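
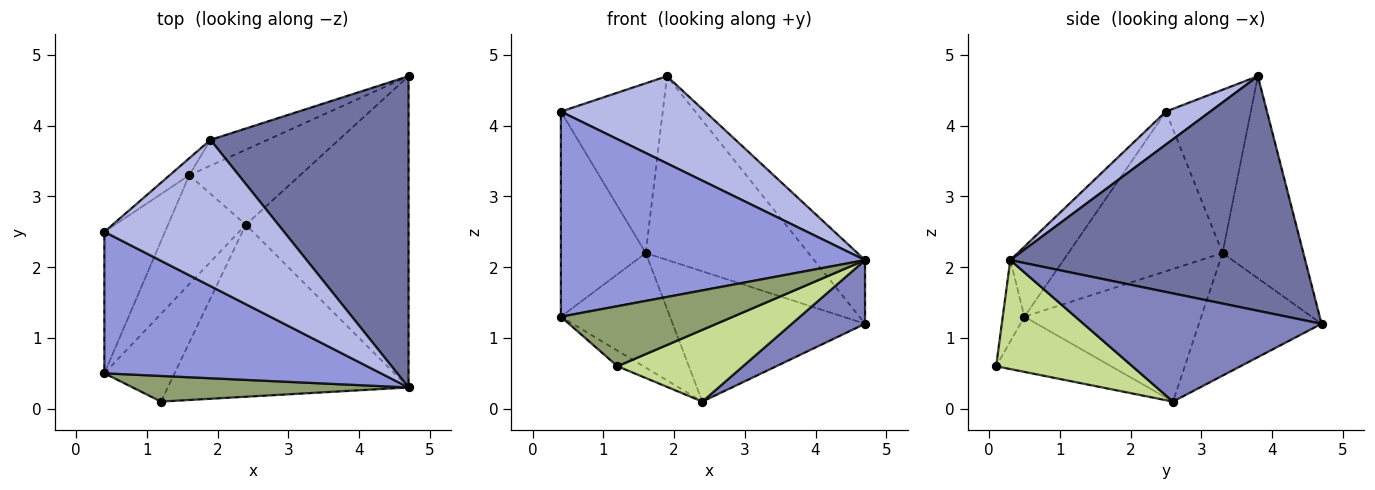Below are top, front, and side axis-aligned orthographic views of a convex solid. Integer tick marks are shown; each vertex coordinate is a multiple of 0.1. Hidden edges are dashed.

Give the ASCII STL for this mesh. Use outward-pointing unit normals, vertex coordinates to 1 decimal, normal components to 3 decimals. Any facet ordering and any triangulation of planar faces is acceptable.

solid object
 facet normal 0.757 0.131 0.640
  outer loop
   vertex 1.9 3.8 4.7
   vertex 4.7 0.3 2.1
   vertex 4.7 4.7 1.2
  endloop
 endfacet
 facet normal 0.546 -0.168 -0.821
  outer loop
   vertex 2.4 2.6 0.1
   vertex 4.7 4.7 1.2
   vertex 4.7 0.3 2.1
  endloop
 endfacet
 facet normal -0.142 -0.815 0.562
  outer loop
   vertex 0.4 2.5 4.2
   vertex 0.4 0.5 1.3
   vertex 4.7 0.3 2.1
  endloop
 endfacet
 facet normal 0.156 -0.506 0.848
  outer loop
   vertex 0.4 2.5 4.2
   vertex 4.7 0.3 2.1
   vertex 1.9 3.8 4.7
  endloop
 endfacet
 facet normal -0.115 -0.913 0.390
  outer loop
   vertex 1.2 0.1 0.6
   vertex 4.7 0.3 2.1
   vertex 0.4 0.5 1.3
  endloop
 endfacet
 facet normal -0.612 0.138 -0.779
  outer loop
   vertex 1.2 0.1 0.6
   vertex 0.4 0.5 1.3
   vertex 2.4 2.6 0.1
  endloop
 endfacet
 facet normal 0.385 -0.355 -0.852
  outer loop
   vertex 1.2 0.1 0.6
   vertex 2.4 2.6 0.1
   vertex 4.7 0.3 2.1
  endloop
 endfacet
 facet normal -0.442 0.889 -0.125
  outer loop
   vertex 1.6 3.3 2.2
   vertex 1.9 3.8 4.7
   vertex 4.7 4.7 1.2
  endloop
 endfacet
 facet normal -0.483 0.758 -0.437
  outer loop
   vertex 1.6 3.3 2.2
   vertex 4.7 4.7 1.2
   vertex 2.4 2.6 0.1
  endloop
 endfacet
 facet normal -0.638 0.766 -0.077
  outer loop
   vertex 1.6 3.3 2.2
   vertex 0.4 2.5 4.2
   vertex 1.9 3.8 4.7
  endloop
 endfacet
 facet normal -0.761 0.470 -0.447
  outer loop
   vertex 1.6 3.3 2.2
   vertex 2.4 2.6 0.1
   vertex 0.4 0.5 1.3
  endloop
 endfacet
 facet normal -0.831 0.458 -0.316
  outer loop
   vertex 1.6 3.3 2.2
   vertex 0.4 0.5 1.3
   vertex 0.4 2.5 4.2
  endloop
 endfacet
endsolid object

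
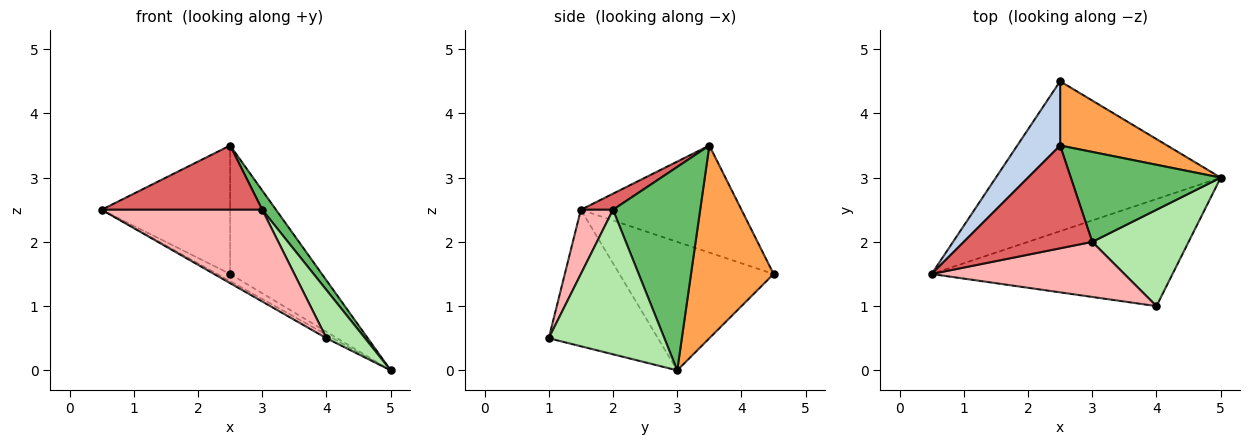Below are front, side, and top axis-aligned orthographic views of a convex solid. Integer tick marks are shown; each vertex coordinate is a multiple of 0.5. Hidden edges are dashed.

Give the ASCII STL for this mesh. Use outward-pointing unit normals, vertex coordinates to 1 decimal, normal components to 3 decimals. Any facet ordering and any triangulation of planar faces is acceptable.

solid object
 facet normal -0.496 0.041 -0.868
  outer loop
   vertex 2.5 4.5 1.5
   vertex 5.0 3.0 0.0
   vertex 0.5 1.5 2.5
  endloop
 endfacet
 facet normal -0.745 0.596 0.298
  outer loop
   vertex 2.5 3.5 3.5
   vertex 2.5 4.5 1.5
   vertex 0.5 1.5 2.5
  endloop
 endfacet
 facet normal 0.627 0.697 0.348
  outer loop
   vertex 2.5 3.5 3.5
   vertex 5.0 3.0 0.0
   vertex 2.5 4.5 1.5
  endloop
 endfacet
 facet normal -0.493 0.029 -0.870
  outer loop
   vertex 4.0 1.0 0.5
   vertex 0.5 1.5 2.5
   vertex 5.0 3.0 0.0
  endloop
 endfacet
 facet normal 0.799 -0.126 0.588
  outer loop
   vertex 3.0 2.0 2.5
   vertex 5.0 3.0 0.0
   vertex 2.5 3.5 3.5
  endloop
 endfacet
 facet normal 0.802 -0.267 0.535
  outer loop
   vertex 3.0 2.0 2.5
   vertex 4.0 1.0 0.5
   vertex 5.0 3.0 0.0
  endloop
 endfacet
 facet normal 0.105 -0.527 0.843
  outer loop
   vertex 3.0 2.0 2.5
   vertex 2.5 3.5 3.5
   vertex 0.5 1.5 2.5
  endloop
 endfacet
 facet normal 0.169 -0.845 0.507
  outer loop
   vertex 3.0 2.0 2.5
   vertex 0.5 1.5 2.5
   vertex 4.0 1.0 0.5
  endloop
 endfacet
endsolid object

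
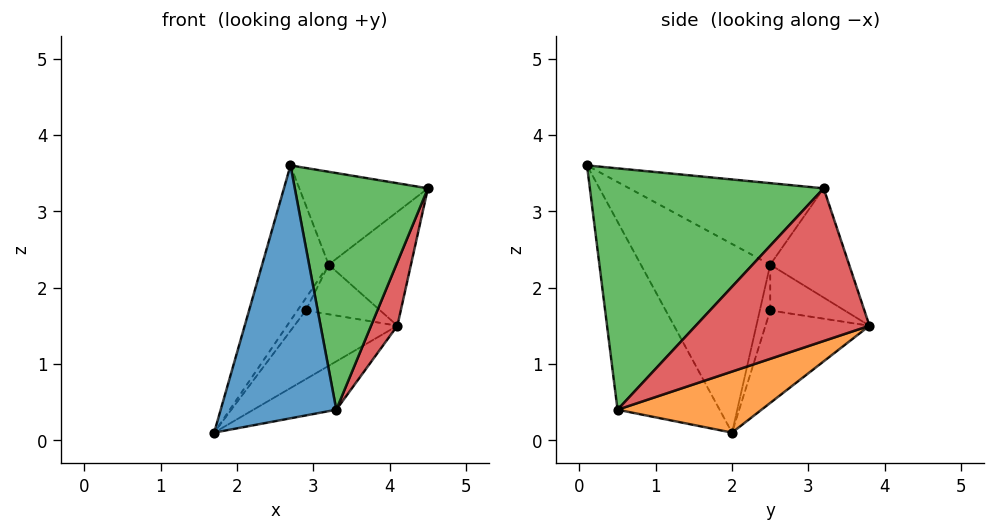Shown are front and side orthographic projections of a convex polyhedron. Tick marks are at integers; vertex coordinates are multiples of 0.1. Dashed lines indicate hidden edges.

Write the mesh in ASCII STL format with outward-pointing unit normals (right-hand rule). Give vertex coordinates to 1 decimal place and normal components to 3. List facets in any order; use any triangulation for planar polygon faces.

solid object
 facet normal -0.647 -0.732 -0.213
  outer loop
   vertex 3.3 0.5 0.4
   vertex 2.7 0.1 3.6
   vertex 1.7 2.0 0.1
  endloop
 endfacet
 facet normal 0.369 0.212 -0.905
  outer loop
   vertex 3.3 0.5 0.4
   vertex 1.7 2.0 0.1
   vertex 4.1 3.8 1.5
  endloop
 endfacet
 facet normal 0.865 -0.492 0.101
  outer loop
   vertex 3.3 0.5 0.4
   vertex 4.5 3.2 3.3
   vertex 2.7 0.1 3.6
  endloop
 endfacet
 facet normal 0.955 -0.145 -0.260
  outer loop
   vertex 3.3 0.5 0.4
   vertex 4.1 3.8 1.5
   vertex 4.5 3.2 3.3
  endloop
 endfacet
 facet normal -0.795 0.409 0.449
  outer loop
   vertex 3.2 2.5 2.3
   vertex 1.7 2.0 0.1
   vertex 2.7 0.1 3.6
  endloop
 endfacet
 facet normal -0.684 0.452 0.572
  outer loop
   vertex 3.2 2.5 2.3
   vertex 2.7 0.1 3.6
   vertex 4.5 3.2 3.3
  endloop
 endfacet
 facet normal -0.644 0.671 0.367
  outer loop
   vertex 3.2 2.5 2.3
   vertex 4.5 3.2 3.3
   vertex 4.1 3.8 1.5
  endloop
 endfacet
 facet normal -0.678 0.672 0.299
  outer loop
   vertex 2.9 2.5 1.7
   vertex 4.1 3.8 1.5
   vertex 1.7 2.0 0.1
  endloop
 endfacet
 facet normal -0.727 0.582 0.364
  outer loop
   vertex 2.9 2.5 1.7
   vertex 1.7 2.0 0.1
   vertex 3.2 2.5 2.3
  endloop
 endfacet
 facet normal -0.667 0.667 0.333
  outer loop
   vertex 2.9 2.5 1.7
   vertex 3.2 2.5 2.3
   vertex 4.1 3.8 1.5
  endloop
 endfacet
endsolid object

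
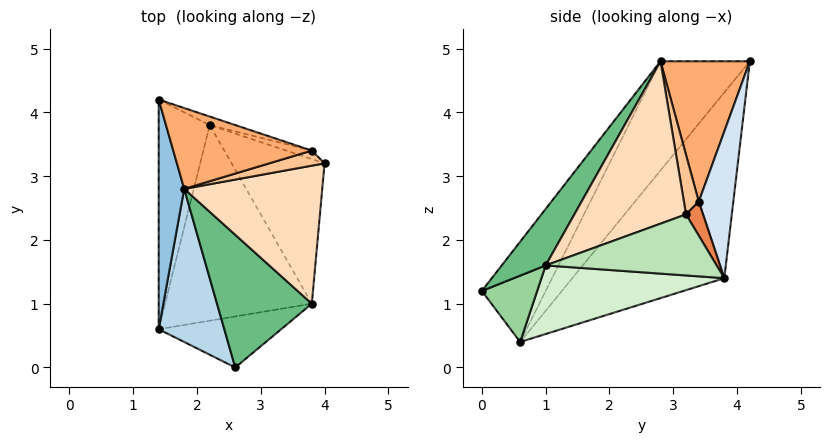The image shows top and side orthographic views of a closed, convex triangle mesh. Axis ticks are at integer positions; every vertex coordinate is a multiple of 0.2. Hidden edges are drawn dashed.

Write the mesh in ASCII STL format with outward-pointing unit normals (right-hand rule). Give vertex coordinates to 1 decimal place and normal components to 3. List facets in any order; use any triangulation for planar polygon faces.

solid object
 facet normal -0.917 0.308 -0.252
  outer loop
   vertex 2.2 3.8 1.4
   vertex 1.4 0.6 0.4
   vertex 1.4 4.2 4.8
  endloop
 endfacet
 facet normal -0.938 -0.268 0.219
  outer loop
   vertex 1.8 2.8 4.8
   vertex 1.4 4.2 4.8
   vertex 1.4 0.6 0.4
  endloop
 endfacet
 facet normal -0.609 -0.686 0.398
  outer loop
   vertex 1.8 2.8 4.8
   vertex 1.4 0.6 0.4
   vertex 2.6 0.0 1.2
  endloop
 endfacet
 facet normal 0.276 0.960 -0.048
  outer loop
   vertex 3.8 3.4 2.6
   vertex 2.2 3.8 1.4
   vertex 1.4 4.2 4.8
  endloop
 endfacet
 facet normal 0.465 0.814 -0.349
  outer loop
   vertex 3.8 3.4 2.6
   vertex 4.0 3.2 2.4
   vertex 2.2 3.8 1.4
  endloop
 endfacet
 facet normal 0.697 0.199 0.688
  outer loop
   vertex 3.8 3.4 2.6
   vertex 1.4 4.2 4.8
   vertex 1.8 2.8 4.8
  endloop
 endfacet
 facet normal 0.732 0.052 0.680
  outer loop
   vertex 3.8 3.4 2.6
   vertex 1.8 2.8 4.8
   vertex 4.0 3.2 2.4
  endloop
 endfacet
 facet normal 0.729 -0.292 0.620
  outer loop
   vertex 3.8 1.0 1.6
   vertex 4.0 3.2 2.4
   vertex 1.8 2.8 4.8
  endloop
 endfacet
 facet normal 0.370 -0.692 0.620
  outer loop
   vertex 3.8 1.0 1.6
   vertex 1.8 2.8 4.8
   vertex 2.6 0.0 1.2
  endloop
 endfacet
 facet normal 0.465 -0.215 -0.859
  outer loop
   vertex 3.8 1.0 1.6
   vertex 2.6 0.0 1.2
   vertex 1.4 0.6 0.4
  endloop
 endfacet
 facet normal 0.532 0.246 -0.810
  outer loop
   vertex 3.8 1.0 1.6
   vertex 2.2 3.8 1.4
   vertex 4.0 3.2 2.4
  endloop
 endfacet
 facet normal 0.417 0.175 -0.892
  outer loop
   vertex 3.8 1.0 1.6
   vertex 1.4 0.6 0.4
   vertex 2.2 3.8 1.4
  endloop
 endfacet
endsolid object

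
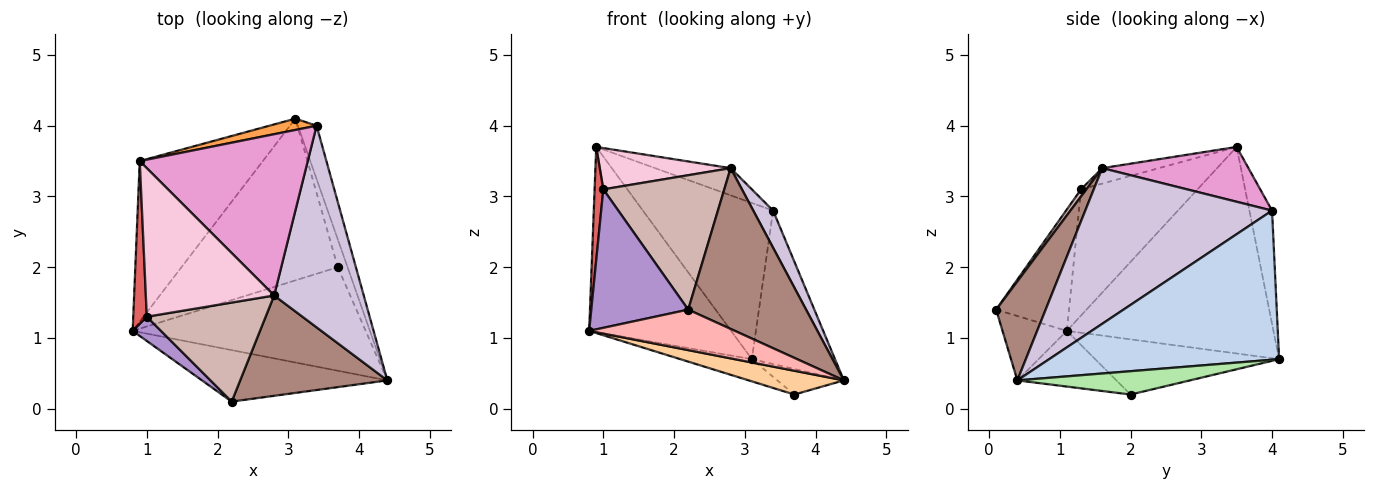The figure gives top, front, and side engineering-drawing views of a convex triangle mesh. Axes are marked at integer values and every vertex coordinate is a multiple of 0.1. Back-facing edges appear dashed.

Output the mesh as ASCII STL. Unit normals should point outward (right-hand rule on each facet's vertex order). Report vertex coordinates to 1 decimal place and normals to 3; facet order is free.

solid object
 facet normal -0.740 0.508 -0.441
  outer loop
   vertex 0.9 3.5 3.7
   vertex 3.1 4.1 0.7
   vertex 0.8 1.1 1.1
  endloop
 endfacet
 facet normal 0.934 0.338 -0.117
  outer loop
   vertex 3.4 4.0 2.8
   vertex 4.4 0.4 0.4
   vertex 3.1 4.1 0.7
  endloop
 endfacet
 facet normal -0.171 0.983 0.071
  outer loop
   vertex 3.4 4.0 2.8
   vertex 3.1 4.1 0.7
   vertex 0.9 3.5 3.7
  endloop
 endfacet
 facet normal -0.227 -0.218 -0.949
  outer loop
   vertex 3.7 2.0 0.2
   vertex 4.4 0.4 0.4
   vertex 0.8 1.1 1.1
  endloop
 endfacet
 facet normal -0.330 0.128 -0.935
  outer loop
   vertex 3.7 2.0 0.2
   vertex 0.8 1.1 1.1
   vertex 3.1 4.1 0.7
  endloop
 endfacet
 facet normal 0.869 0.335 -0.363
  outer loop
   vertex 3.7 2.0 0.2
   vertex 3.1 4.1 0.7
   vertex 4.4 0.4 0.4
  endloop
 endfacet
 facet normal -0.992 -0.074 0.107
  outer loop
   vertex 1.0 1.3 3.1
   vertex 0.9 3.5 3.7
   vertex 0.8 1.1 1.1
  endloop
 endfacet
 facet normal -0.263 -0.596 -0.758
  outer loop
   vertex 2.2 0.1 1.4
   vertex 0.8 1.1 1.1
   vertex 4.4 0.4 0.4
  endloop
 endfacet
 facet normal -0.595 -0.792 0.139
  outer loop
   vertex 2.2 0.1 1.4
   vertex 1.0 1.3 3.1
   vertex 0.8 1.1 1.1
  endloop
 endfacet
 facet normal 0.863 -0.092 0.497
  outer loop
   vertex 2.8 1.6 3.4
   vertex 4.4 0.4 0.4
   vertex 3.4 4.0 2.8
  endloop
 endfacet
 facet normal 0.336 -0.799 0.499
  outer loop
   vertex 2.8 1.6 3.4
   vertex 2.2 0.1 1.4
   vertex 4.4 0.4 0.4
  endloop
 endfacet
 facet normal 0.035 -0.805 0.593
  outer loop
   vertex 2.8 1.6 3.4
   vertex 1.0 1.3 3.1
   vertex 2.2 0.1 1.4
  endloop
 endfacet
 facet normal 0.306 0.158 0.939
  outer loop
   vertex 2.8 1.6 3.4
   vertex 3.4 4.0 2.8
   vertex 0.9 3.5 3.7
  endloop
 endfacet
 facet normal -0.115 -0.266 0.957
  outer loop
   vertex 2.8 1.6 3.4
   vertex 0.9 3.5 3.7
   vertex 1.0 1.3 3.1
  endloop
 endfacet
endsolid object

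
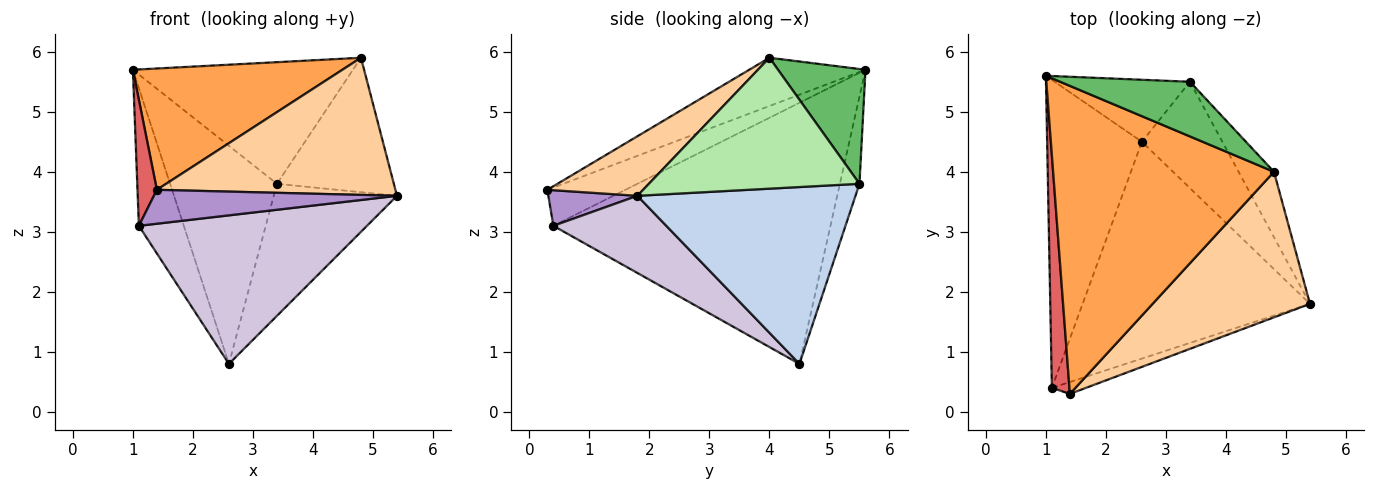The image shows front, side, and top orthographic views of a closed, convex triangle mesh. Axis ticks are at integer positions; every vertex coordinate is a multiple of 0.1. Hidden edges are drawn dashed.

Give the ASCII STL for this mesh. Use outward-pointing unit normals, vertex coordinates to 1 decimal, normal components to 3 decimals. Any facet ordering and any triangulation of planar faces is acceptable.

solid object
 facet normal -0.174 0.947 -0.269
  outer loop
   vertex 3.4 5.5 3.8
   vertex 2.6 4.5 0.8
   vertex 1.0 5.6 5.7
  endloop
 endfacet
 facet normal 0.809 0.457 -0.368
  outer loop
   vertex 3.4 5.5 3.8
   vertex 5.4 1.8 3.6
   vertex 2.6 4.5 0.8
  endloop
 endfacet
 facet normal -0.199 -0.359 0.912
  outer loop
   vertex 4.8 4.0 5.9
   vertex 1.0 5.6 5.7
   vertex 1.4 0.3 3.7
  endloop
 endfacet
 facet normal 0.265 -0.661 0.702
  outer loop
   vertex 4.8 4.0 5.9
   vertex 1.4 0.3 3.7
   vertex 5.4 1.8 3.6
  endloop
 endfacet
 facet normal 0.341 0.858 0.385
  outer loop
   vertex 4.8 4.0 5.9
   vertex 3.4 5.5 3.8
   vertex 1.0 5.6 5.7
  endloop
 endfacet
 facet normal 0.851 0.472 -0.230
  outer loop
   vertex 4.8 4.0 5.9
   vertex 5.4 1.8 3.6
   vertex 3.4 5.5 3.8
  endloop
 endfacet
 facet normal -0.887 -0.220 0.407
  outer loop
   vertex 1.1 0.4 3.1
   vertex 1.4 0.3 3.7
   vertex 1.0 5.6 5.7
  endloop
 endfacet
 facet normal -0.929 0.151 -0.337
  outer loop
   vertex 1.1 0.4 3.1
   vertex 1.0 5.6 5.7
   vertex 2.6 4.5 0.8
  endloop
 endfacet
 facet normal 0.327 -0.892 -0.312
  outer loop
   vertex 1.1 0.4 3.1
   vertex 5.4 1.8 3.6
   vertex 1.4 0.3 3.7
  endloop
 endfacet
 facet normal 0.270 -0.544 -0.794
  outer loop
   vertex 1.1 0.4 3.1
   vertex 2.6 4.5 0.8
   vertex 5.4 1.8 3.6
  endloop
 endfacet
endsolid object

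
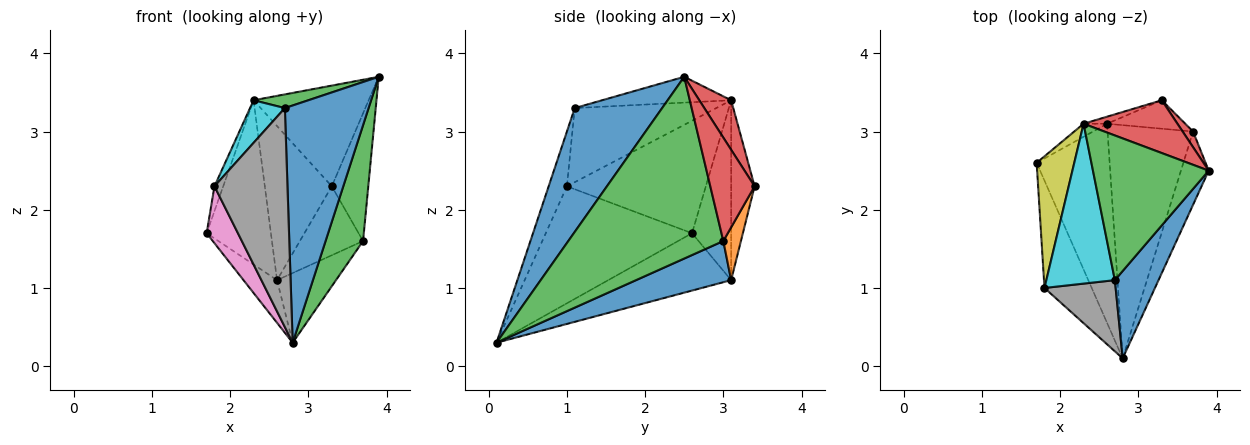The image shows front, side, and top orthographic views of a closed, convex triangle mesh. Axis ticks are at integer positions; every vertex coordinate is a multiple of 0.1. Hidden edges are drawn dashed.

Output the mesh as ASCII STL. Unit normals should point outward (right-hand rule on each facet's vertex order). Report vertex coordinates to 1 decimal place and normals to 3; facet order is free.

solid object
 facet normal 0.700 -0.670 0.247
  outer loop
   vertex 2.7 1.1 3.3
   vertex 2.8 0.1 0.3
   vertex 3.9 2.5 3.7
  endloop
 endfacet
 facet normal -0.609 0.166 -0.775
  outer loop
   vertex 2.6 3.1 1.1
   vertex 2.8 0.1 0.3
   vertex 1.7 2.6 1.7
  endloop
 endfacet
 facet normal -0.217 -0.092 0.972
  outer loop
   vertex 2.3 3.1 3.4
   vertex 2.7 1.1 3.3
   vertex 3.9 2.5 3.7
  endloop
 endfacet
 facet normal 0.238 0.860 0.451
  outer loop
   vertex 2.3 3.1 3.4
   vertex 3.9 2.5 3.7
   vertex 3.3 3.4 2.3
  endloop
 endfacet
 facet normal -0.519 0.852 -0.068
  outer loop
   vertex 2.3 3.1 3.4
   vertex 2.6 3.1 1.1
   vertex 1.7 2.6 1.7
  endloop
 endfacet
 facet normal -0.330 0.943 -0.043
  outer loop
   vertex 2.3 3.1 3.4
   vertex 3.3 3.4 2.3
   vertex 2.6 3.1 1.1
  endloop
 endfacet
 facet normal -0.910 -0.195 -0.367
  outer loop
   vertex 1.8 1.0 2.3
   vertex 1.7 2.6 1.7
   vertex 2.8 0.1 0.3
  endloop
 endfacet
 facet normal -0.231 -0.925 0.301
  outer loop
   vertex 1.8 1.0 2.3
   vertex 2.8 0.1 0.3
   vertex 2.7 1.1 3.3
  endloop
 endfacet
 facet normal -0.947 0.060 0.317
  outer loop
   vertex 1.8 1.0 2.3
   vertex 2.3 3.1 3.4
   vertex 1.7 2.6 1.7
  endloop
 endfacet
 facet normal -0.723 -0.178 0.668
  outer loop
   vertex 1.8 1.0 2.3
   vertex 2.7 1.1 3.3
   vertex 2.3 3.1 3.4
  endloop
 endfacet
 facet normal 0.419 0.260 -0.870
  outer loop
   vertex 3.7 3.0 1.6
   vertex 2.8 0.1 0.3
   vertex 2.6 3.1 1.1
  endloop
 endfacet
 facet normal 0.249 0.895 -0.369
  outer loop
   vertex 3.7 3.0 1.6
   vertex 2.6 3.1 1.1
   vertex 3.3 3.4 2.3
  endloop
 endfacet
 facet normal 0.961 -0.233 -0.147
  outer loop
   vertex 3.7 3.0 1.6
   vertex 3.9 2.5 3.7
   vertex 2.8 0.1 0.3
  endloop
 endfacet
 facet normal 0.770 0.634 0.078
  outer loop
   vertex 3.7 3.0 1.6
   vertex 3.3 3.4 2.3
   vertex 3.9 2.5 3.7
  endloop
 endfacet
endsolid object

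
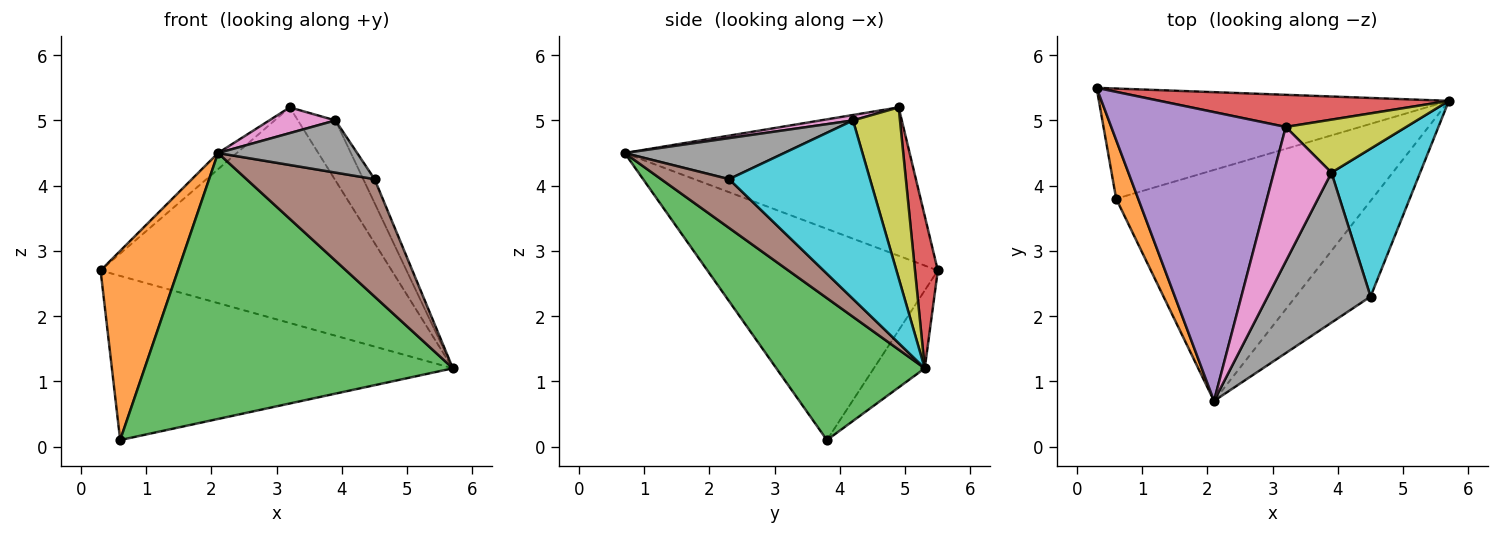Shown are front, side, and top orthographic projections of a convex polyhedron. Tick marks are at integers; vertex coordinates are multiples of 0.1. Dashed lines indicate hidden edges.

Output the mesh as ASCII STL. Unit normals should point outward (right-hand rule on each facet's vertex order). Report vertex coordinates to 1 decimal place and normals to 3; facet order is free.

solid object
 facet normal -0.123 0.824 -0.553
  outer loop
   vertex 0.6 3.8 0.1
   vertex 0.3 5.5 2.7
   vertex 5.7 5.3 1.2
  endloop
 endfacet
 facet normal -0.943 -0.317 0.098
  outer loop
   vertex 0.6 3.8 0.1
   vertex 2.1 0.7 4.5
   vertex 0.3 5.5 2.7
  endloop
 endfacet
 facet normal 0.342 -0.710 -0.616
  outer loop
   vertex 0.6 3.8 0.1
   vertex 5.7 5.3 1.2
   vertex 2.1 0.7 4.5
  endloop
 endfacet
 facet normal 0.077 0.986 0.147
  outer loop
   vertex 3.2 4.9 5.2
   vertex 5.7 5.3 1.2
   vertex 0.3 5.5 2.7
  endloop
 endfacet
 facet normal -0.647 0.043 0.761
  outer loop
   vertex 3.2 4.9 5.2
   vertex 0.3 5.5 2.7
   vertex 2.1 0.7 4.5
  endloop
 endfacet
 facet normal 0.381 -0.717 -0.584
  outer loop
   vertex 4.5 2.3 4.1
   vertex 2.1 0.7 4.5
   vertex 5.7 5.3 1.2
  endloop
 endfacet
 facet normal 0.092 -0.187 0.978
  outer loop
   vertex 3.9 4.2 5.0
   vertex 3.2 4.9 5.2
   vertex 2.1 0.7 4.5
  endloop
 endfacet
 facet normal 0.352 -0.307 0.884
  outer loop
   vertex 3.9 4.2 5.0
   vertex 2.1 0.7 4.5
   vertex 4.5 2.3 4.1
  endloop
 endfacet
 facet normal 0.684 0.547 0.482
  outer loop
   vertex 3.9 4.2 5.0
   vertex 5.7 5.3 1.2
   vertex 3.2 4.9 5.2
  endloop
 endfacet
 facet normal 0.893 0.072 0.444
  outer loop
   vertex 3.9 4.2 5.0
   vertex 4.5 2.3 4.1
   vertex 5.7 5.3 1.2
  endloop
 endfacet
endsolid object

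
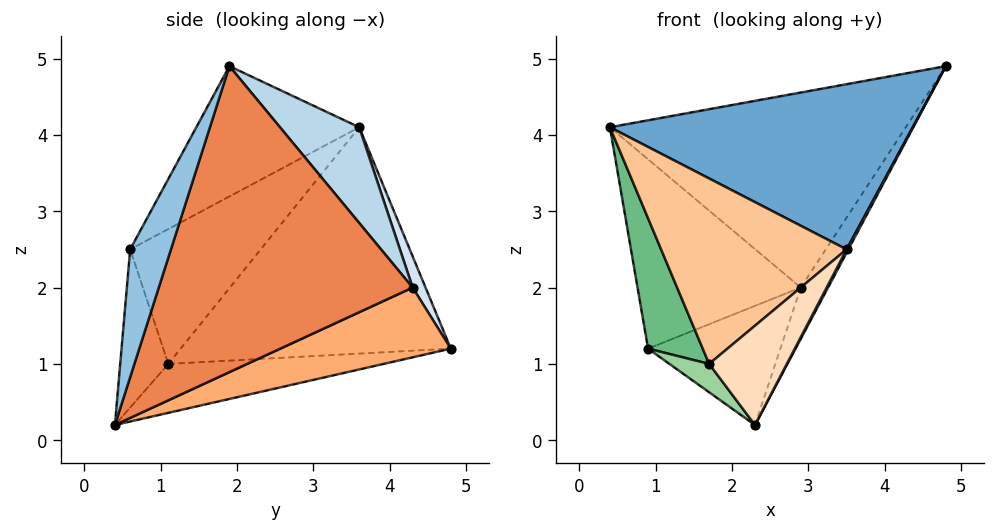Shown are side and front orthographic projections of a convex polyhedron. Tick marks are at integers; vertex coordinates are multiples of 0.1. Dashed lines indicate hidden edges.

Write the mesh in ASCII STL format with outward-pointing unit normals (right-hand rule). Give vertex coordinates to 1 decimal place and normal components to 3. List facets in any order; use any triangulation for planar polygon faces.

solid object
 facet normal -0.382 -0.710 0.592
  outer loop
   vertex 3.5 0.6 2.5
   vertex 4.8 1.9 4.9
   vertex 0.4 3.6 4.1
  endloop
 endfacet
 facet normal 0.887 -0.039 -0.460
  outer loop
   vertex 3.5 0.6 2.5
   vertex 2.3 0.4 0.2
   vertex 4.8 1.9 4.9
  endloop
 endfacet
 facet normal 0.219 0.817 0.533
  outer loop
   vertex 2.9 4.3 2.0
   vertex 0.4 3.6 4.1
   vertex 4.8 1.9 4.9
  endloop
 endfacet
 facet normal 0.072 0.917 0.392
  outer loop
   vertex 2.9 4.3 2.0
   vertex 0.9 4.8 1.2
   vertex 0.4 3.6 4.1
  endloop
 endfacet
 facet normal 0.866 0.093 -0.491
  outer loop
   vertex 2.9 4.3 2.0
   vertex 4.8 1.9 4.9
   vertex 2.3 0.4 0.2
  endloop
 endfacet
 facet normal 0.420 0.326 -0.847
  outer loop
   vertex 2.9 4.3 2.0
   vertex 2.3 0.4 0.2
   vertex 0.9 4.8 1.2
  endloop
 endfacet
 facet normal -0.531 -0.754 0.386
  outer loop
   vertex 1.7 1.1 1.0
   vertex 3.5 0.6 2.5
   vertex 0.4 3.6 4.1
  endloop
 endfacet
 facet normal -0.497 -0.803 0.329
  outer loop
   vertex 1.7 1.1 1.0
   vertex 2.3 0.4 0.2
   vertex 3.5 0.6 2.5
  endloop
 endfacet
 facet normal -0.951 -0.192 -0.244
  outer loop
   vertex 1.7 1.1 1.0
   vertex 0.4 3.6 4.1
   vertex 0.9 4.8 1.2
  endloop
 endfacet
 facet normal -0.851 -0.157 -0.501
  outer loop
   vertex 1.7 1.1 1.0
   vertex 0.9 4.8 1.2
   vertex 2.3 0.4 0.2
  endloop
 endfacet
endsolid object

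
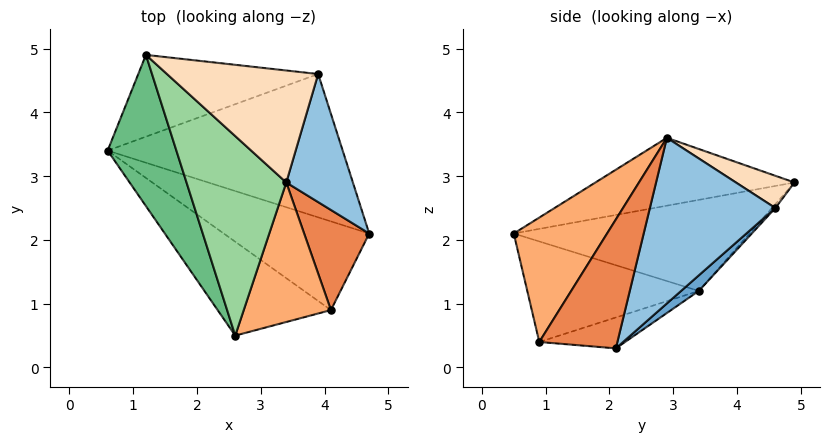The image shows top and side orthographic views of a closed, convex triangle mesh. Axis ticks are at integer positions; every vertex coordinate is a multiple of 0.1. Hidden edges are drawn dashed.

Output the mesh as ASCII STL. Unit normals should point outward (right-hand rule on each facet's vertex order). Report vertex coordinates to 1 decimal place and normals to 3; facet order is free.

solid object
 facet normal 0.049 0.669 -0.742
  outer loop
   vertex 3.9 4.6 2.5
   vertex 4.7 2.1 0.3
   vertex 0.6 3.4 1.2
  endloop
 endfacet
 facet normal 0.927 -0.031 0.373
  outer loop
   vertex 3.9 4.6 2.5
   vertex 3.4 2.9 3.6
   vertex 4.7 2.1 0.3
  endloop
 endfacet
 facet normal -0.208 0.022 -0.978
  outer loop
   vertex 4.1 0.9 0.4
   vertex 0.6 3.4 1.2
   vertex 4.7 2.1 0.3
  endloop
 endfacet
 facet normal -0.546 -0.568 -0.616
  outer loop
   vertex 4.1 0.9 0.4
   vertex 2.6 0.5 2.1
   vertex 0.6 3.4 1.2
  endloop
 endfacet
 facet normal 0.826 -0.378 0.417
  outer loop
   vertex 4.1 0.9 0.4
   vertex 4.7 2.1 0.3
   vertex 3.4 2.9 3.6
  endloop
 endfacet
 facet normal 0.692 -0.534 0.485
  outer loop
   vertex 4.1 0.9 0.4
   vertex 3.4 2.9 3.6
   vertex 2.6 0.5 2.1
  endloop
 endfacet
 facet normal -0.014 0.752 -0.659
  outer loop
   vertex 1.2 4.9 2.9
   vertex 3.9 4.6 2.5
   vertex 0.6 3.4 1.2
  endloop
 endfacet
 facet normal 0.181 0.496 0.849
  outer loop
   vertex 1.2 4.9 2.9
   vertex 3.4 2.9 3.6
   vertex 3.9 4.6 2.5
  endloop
 endfacet
 facet normal -0.750 -0.342 0.566
  outer loop
   vertex 1.2 4.9 2.9
   vertex 0.6 3.4 1.2
   vertex 2.6 0.5 2.1
  endloop
 endfacet
 facet normal -0.534 -0.313 0.785
  outer loop
   vertex 1.2 4.9 2.9
   vertex 2.6 0.5 2.1
   vertex 3.4 2.9 3.6
  endloop
 endfacet
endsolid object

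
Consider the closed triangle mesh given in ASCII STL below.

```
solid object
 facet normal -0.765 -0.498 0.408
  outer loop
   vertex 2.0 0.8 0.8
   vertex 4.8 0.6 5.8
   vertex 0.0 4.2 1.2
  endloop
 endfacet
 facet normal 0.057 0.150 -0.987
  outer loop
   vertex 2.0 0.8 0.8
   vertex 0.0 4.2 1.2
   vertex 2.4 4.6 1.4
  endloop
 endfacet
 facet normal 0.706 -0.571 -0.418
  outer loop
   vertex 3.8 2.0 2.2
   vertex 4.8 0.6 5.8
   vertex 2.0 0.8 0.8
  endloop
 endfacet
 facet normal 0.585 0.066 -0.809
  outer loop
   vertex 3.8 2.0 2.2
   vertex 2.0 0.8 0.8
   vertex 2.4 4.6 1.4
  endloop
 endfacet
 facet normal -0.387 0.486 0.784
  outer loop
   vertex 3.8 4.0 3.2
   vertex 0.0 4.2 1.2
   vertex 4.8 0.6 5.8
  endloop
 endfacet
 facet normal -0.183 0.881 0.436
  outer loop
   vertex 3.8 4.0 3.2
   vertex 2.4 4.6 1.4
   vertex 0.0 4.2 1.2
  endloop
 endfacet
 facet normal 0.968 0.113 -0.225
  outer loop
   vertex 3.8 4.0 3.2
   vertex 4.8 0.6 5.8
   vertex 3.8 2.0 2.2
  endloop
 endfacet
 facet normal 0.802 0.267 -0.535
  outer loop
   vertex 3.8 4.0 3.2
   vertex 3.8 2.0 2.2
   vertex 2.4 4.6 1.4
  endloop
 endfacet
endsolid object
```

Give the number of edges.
12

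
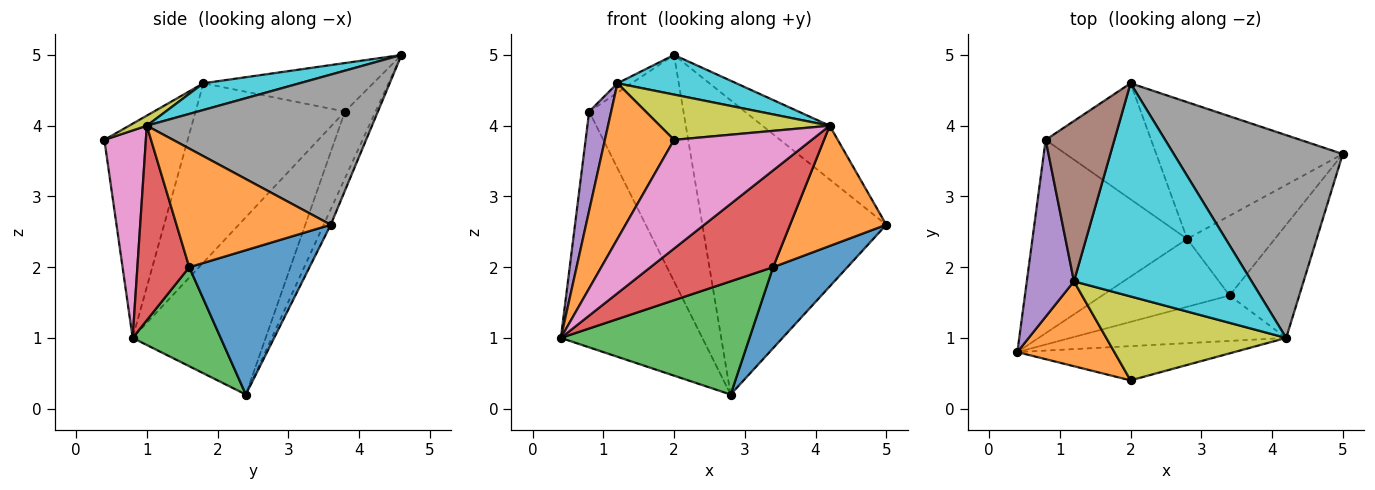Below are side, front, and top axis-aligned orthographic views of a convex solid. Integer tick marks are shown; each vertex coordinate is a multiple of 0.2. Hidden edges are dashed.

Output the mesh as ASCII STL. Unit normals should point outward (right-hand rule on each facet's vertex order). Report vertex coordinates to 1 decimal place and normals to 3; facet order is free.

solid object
 facet normal -0.035 0.906 -0.421
  outer loop
   vertex 2.8 2.4 0.2
   vertex 2.0 4.6 5.0
   vertex 5.0 3.6 2.6
  endloop
 endfacet
 facet normal -0.727 -0.603 0.329
  outer loop
   vertex 1.2 1.8 4.6
   vertex 0.4 0.8 1.0
   vertex 2.0 0.4 3.8
  endloop
 endfacet
 facet normal -0.588 0.625 -0.513
  outer loop
   vertex 0.8 3.8 4.2
   vertex 2.8 2.4 0.2
   vertex 0.4 0.8 1.0
  endloop
 endfacet
 facet normal -0.278 0.855 -0.438
  outer loop
   vertex 0.8 3.8 4.2
   vertex 2.0 4.6 5.0
   vertex 2.8 2.4 0.2
  endloop
 endfacet
 facet normal -0.957 -0.141 0.252
  outer loop
   vertex 0.8 3.8 4.2
   vertex 0.4 0.8 1.0
   vertex 1.2 1.8 4.6
  endloop
 endfacet
 facet normal -0.576 0.048 0.816
  outer loop
   vertex 0.8 3.8 4.2
   vertex 1.2 1.8 4.6
   vertex 2.0 4.6 5.0
  endloop
 endfacet
 facet normal 0.276 -0.917 -0.289
  outer loop
   vertex 4.2 1.0 4.0
   vertex 2.0 0.4 3.8
   vertex 0.4 0.8 1.0
  endloop
 endfacet
 facet normal 0.651 0.194 0.733
  outer loop
   vertex 4.2 1.0 4.0
   vertex 5.0 3.6 2.6
   vertex 2.0 4.6 5.0
  endloop
 endfacet
 facet normal 0.049 -0.474 0.879
  outer loop
   vertex 4.2 1.0 4.0
   vertex 1.2 1.8 4.6
   vertex 2.0 0.4 3.8
  endloop
 endfacet
 facet normal 0.146 -0.181 0.973
  outer loop
   vertex 4.2 1.0 4.0
   vertex 2.0 4.6 5.0
   vertex 1.2 1.8 4.6
  endloop
 endfacet
 facet normal 0.756 -0.467 -0.459
  outer loop
   vertex 3.4 1.6 2.0
   vertex 2.8 2.4 0.2
   vertex 5.0 3.6 2.6
  endloop
 endfacet
 facet normal 0.759 -0.474 -0.446
  outer loop
   vertex 3.4 1.6 2.0
   vertex 5.0 3.6 2.6
   vertex 4.2 1.0 4.0
  endloop
 endfacet
 facet normal 0.372 -0.796 -0.478
  outer loop
   vertex 3.4 1.6 2.0
   vertex 0.4 0.8 1.0
   vertex 2.8 2.4 0.2
  endloop
 endfacet
 facet normal 0.358 -0.845 -0.397
  outer loop
   vertex 3.4 1.6 2.0
   vertex 4.2 1.0 4.0
   vertex 0.4 0.8 1.0
  endloop
 endfacet
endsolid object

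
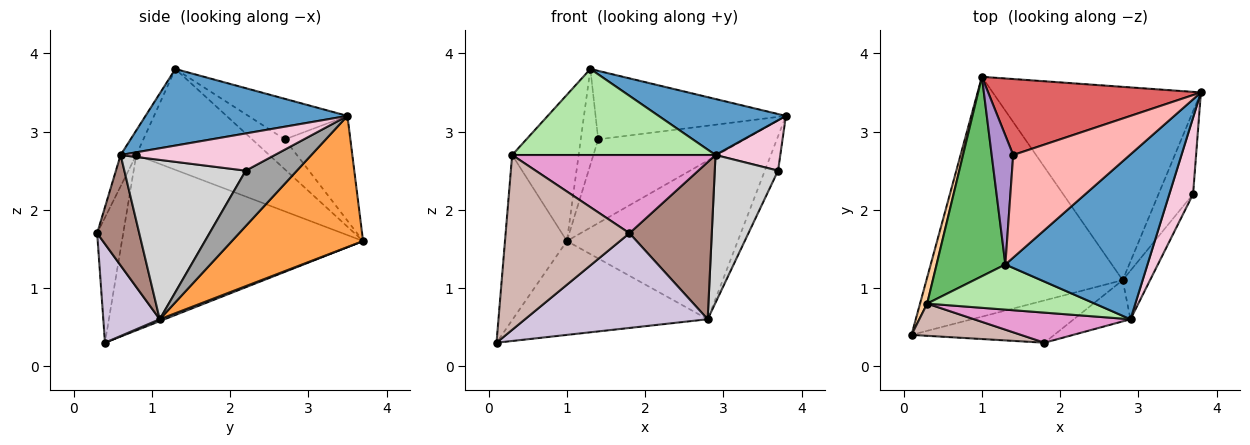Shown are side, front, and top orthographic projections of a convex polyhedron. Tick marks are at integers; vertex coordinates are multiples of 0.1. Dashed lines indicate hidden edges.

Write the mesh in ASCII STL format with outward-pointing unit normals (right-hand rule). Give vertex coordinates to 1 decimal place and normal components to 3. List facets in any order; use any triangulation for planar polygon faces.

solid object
 facet normal 0.455 -0.286 0.843
  outer loop
   vertex 2.9 0.6 2.7
   vertex 3.8 3.5 3.2
   vertex 1.3 1.3 3.8
  endloop
 endfacet
 facet normal 0.009 0.364 -0.931
  outer loop
   vertex 2.8 1.1 0.6
   vertex 0.1 0.4 0.3
   vertex 1.0 3.7 1.6
  endloop
 endfacet
 facet normal 0.438 0.570 -0.695
  outer loop
   vertex 2.8 1.1 0.6
   vertex 1.0 3.7 1.6
   vertex 3.8 3.5 3.2
  endloop
 endfacet
 facet normal -0.968 0.248 0.039
  outer loop
   vertex 0.3 0.8 2.7
   vertex 1.0 3.7 1.6
   vertex 0.1 0.4 0.3
  endloop
 endfacet
 facet normal -0.764 0.382 0.521
  outer loop
   vertex 0.3 0.8 2.7
   vertex 1.3 1.3 3.8
   vertex 1.0 3.7 1.6
  endloop
 endfacet
 facet normal -0.068 -0.884 0.463
  outer loop
   vertex 0.3 0.8 2.7
   vertex 2.9 0.6 2.7
   vertex 1.3 1.3 3.8
  endloop
 endfacet
 facet normal -0.314 0.703 0.638
  outer loop
   vertex 1.4 2.7 2.9
   vertex 3.8 3.5 3.2
   vertex 1.0 3.7 1.6
  endloop
 endfacet
 facet normal -0.278 0.533 0.799
  outer loop
   vertex 1.4 2.7 2.9
   vertex 1.3 1.3 3.8
   vertex 3.8 3.5 3.2
  endloop
 endfacet
 facet normal -0.746 0.397 0.535
  outer loop
   vertex 1.4 2.7 2.9
   vertex 1.0 3.7 1.6
   vertex 1.3 1.3 3.8
  endloop
 endfacet
 facet normal 0.271 -0.879 -0.392
  outer loop
   vertex 1.8 0.3 1.7
   vertex 0.1 0.4 0.3
   vertex 2.8 1.1 0.6
  endloop
 endfacet
 facet normal 0.443 -0.867 -0.228
  outer loop
   vertex 1.8 0.3 1.7
   vertex 2.8 1.1 0.6
   vertex 2.9 0.6 2.7
  endloop
 endfacet
 facet normal -0.203 -0.963 0.177
  outer loop
   vertex 1.8 0.3 1.7
   vertex 0.3 0.8 2.7
   vertex 0.1 0.4 0.3
  endloop
 endfacet
 facet normal -0.072 -0.931 0.358
  outer loop
   vertex 1.8 0.3 1.7
   vertex 2.9 0.6 2.7
   vertex 0.3 0.8 2.7
  endloop
 endfacet
 facet normal 0.795 -0.334 0.507
  outer loop
   vertex 3.7 2.2 2.5
   vertex 3.8 3.5 3.2
   vertex 2.9 0.6 2.7
  endloop
 endfacet
 facet normal 0.829 0.215 -0.517
  outer loop
   vertex 3.7 2.2 2.5
   vertex 2.8 1.1 0.6
   vertex 3.8 3.5 3.2
  endloop
 endfacet
 facet normal 0.877 -0.457 -0.151
  outer loop
   vertex 3.7 2.2 2.5
   vertex 2.9 0.6 2.7
   vertex 2.8 1.1 0.6
  endloop
 endfacet
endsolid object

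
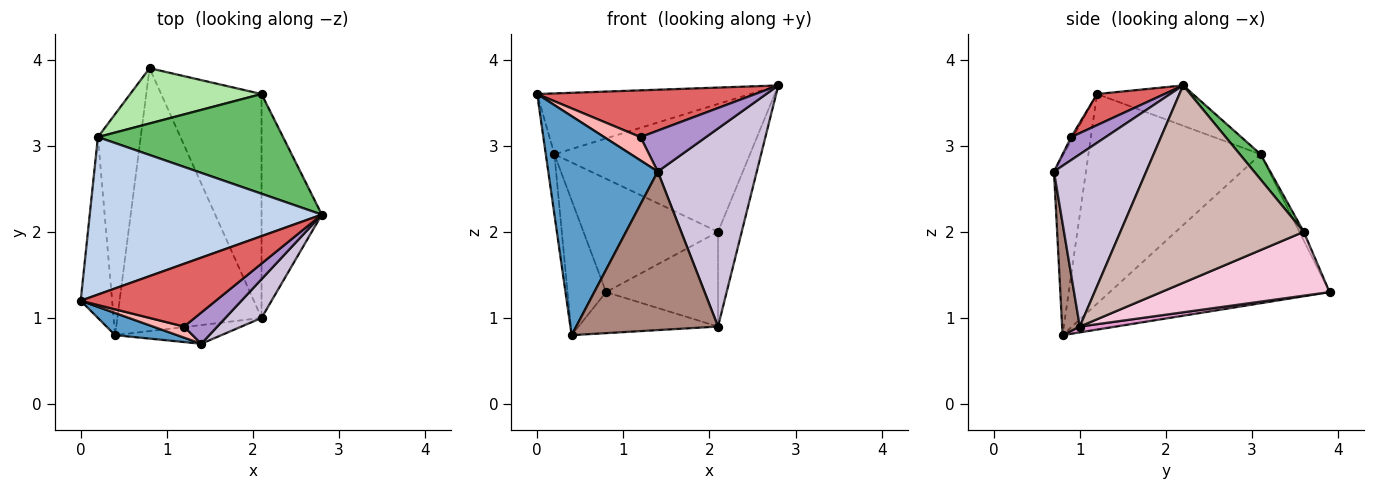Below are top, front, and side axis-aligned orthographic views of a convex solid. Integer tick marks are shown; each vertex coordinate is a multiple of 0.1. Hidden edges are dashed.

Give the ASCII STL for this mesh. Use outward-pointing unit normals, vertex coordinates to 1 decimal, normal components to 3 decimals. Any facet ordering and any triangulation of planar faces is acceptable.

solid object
 facet normal -0.279 -0.955 0.097
  outer loop
   vertex 1.4 0.7 2.7
   vertex 0.0 1.2 3.6
   vertex 0.4 0.8 0.8
  endloop
 endfacet
 facet normal -0.160 0.356 0.921
  outer loop
   vertex 0.2 3.1 2.9
   vertex 0.0 1.2 3.6
   vertex 2.8 2.2 3.7
  endloop
 endfacet
 facet normal -0.988 0.049 -0.148
  outer loop
   vertex 0.2 3.1 2.9
   vertex 0.4 0.8 0.8
   vertex 0.0 1.2 3.6
  endloop
 endfacet
 facet normal -0.948 0.166 -0.272
  outer loop
   vertex 0.2 3.1 2.9
   vertex 0.8 3.9 1.3
   vertex 0.4 0.8 0.8
  endloop
 endfacet
 facet normal 0.083 0.786 0.613
  outer loop
   vertex 2.1 3.6 2.0
   vertex 0.2 3.1 2.9
   vertex 2.8 2.2 3.7
  endloop
 endfacet
 facet normal -0.029 0.898 0.438
  outer loop
   vertex 2.1 3.6 2.0
   vertex 0.8 3.9 1.3
   vertex 0.2 3.1 2.9
  endloop
 endfacet
 facet normal 0.182 -0.588 0.789
  outer loop
   vertex 1.2 0.9 3.1
   vertex 2.8 2.2 3.7
   vertex 0.0 1.2 3.6
  endloop
 endfacet
 facet normal -0.048 -0.903 0.428
  outer loop
   vertex 1.2 0.9 3.1
   vertex 0.0 1.2 3.6
   vertex 1.4 0.7 2.7
  endloop
 endfacet
 facet normal 0.386 -0.733 0.560
  outer loop
   vertex 1.2 0.9 3.1
   vertex 1.4 0.7 2.7
   vertex 2.8 2.2 3.7
  endloop
 endfacet
 facet normal 0.675 -0.724 0.142
  outer loop
   vertex 2.1 1.0 0.9
   vertex 2.8 2.2 3.7
   vertex 1.4 0.7 2.7
  endloop
 endfacet
 facet normal 0.123 -0.986 -0.117
  outer loop
   vertex 2.1 1.0 0.9
   vertex 1.4 0.7 2.7
   vertex 0.4 0.8 0.8
  endloop
 endfacet
 facet normal 0.949 0.123 -0.290
  outer loop
   vertex 2.1 1.0 0.9
   vertex 2.1 3.6 2.0
   vertex 2.8 2.2 3.7
  endloop
 endfacet
 facet normal 0.040 0.154 -0.987
  outer loop
   vertex 2.1 1.0 0.9
   vertex 0.4 0.8 0.8
   vertex 0.8 3.9 1.3
  endloop
 endfacet
 facet normal 0.505 0.336 -0.795
  outer loop
   vertex 2.1 1.0 0.9
   vertex 0.8 3.9 1.3
   vertex 2.1 3.6 2.0
  endloop
 endfacet
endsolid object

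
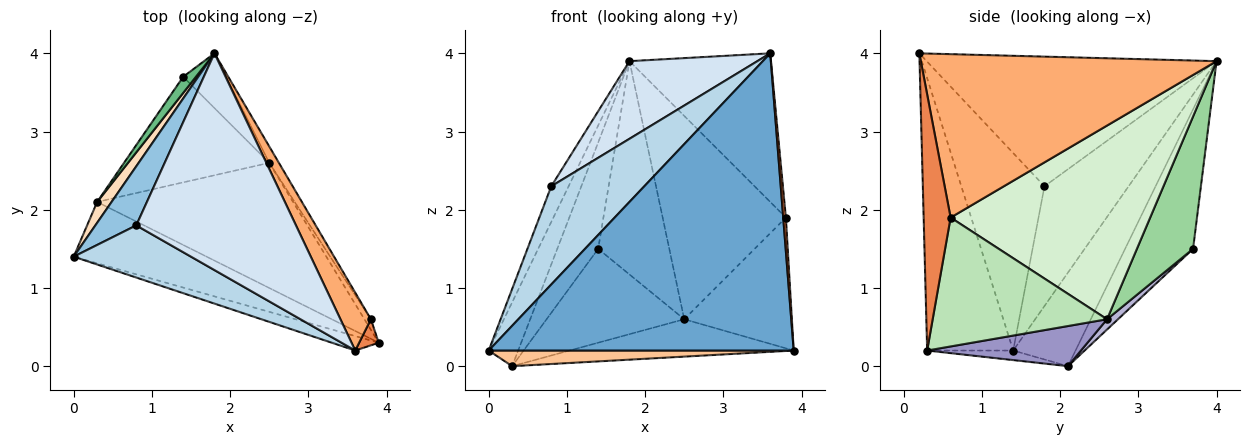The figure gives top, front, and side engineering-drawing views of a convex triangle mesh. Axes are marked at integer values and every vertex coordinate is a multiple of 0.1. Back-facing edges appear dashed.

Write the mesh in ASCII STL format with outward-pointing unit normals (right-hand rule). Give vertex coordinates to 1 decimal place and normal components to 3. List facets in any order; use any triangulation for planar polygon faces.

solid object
 facet normal -0.271 -0.961 -0.047
  outer loop
   vertex 3.6 0.2 4.0
   vertex 0.0 1.4 0.2
   vertex 3.9 0.3 0.2
  endloop
 endfacet
 facet normal -0.929 0.191 0.317
  outer loop
   vertex 0.8 1.8 2.3
   vertex 1.8 4.0 3.9
   vertex 0.0 1.4 0.2
  endloop
 endfacet
 facet normal -0.620 -0.693 0.368
  outer loop
   vertex 0.8 1.8 2.3
   vertex 0.0 1.4 0.2
   vertex 3.6 0.2 4.0
  endloop
 endfacet
 facet normal -0.607 -0.268 0.748
  outer loop
   vertex 0.8 1.8 2.3
   vertex 3.6 0.2 4.0
   vertex 1.8 4.0 3.9
  endloop
 endfacet
 facet normal 0.992 -0.098 0.076
  outer loop
   vertex 3.8 0.6 1.9
   vertex 3.6 0.2 4.0
   vertex 3.9 0.3 0.2
  endloop
 endfacet
 facet normal 0.890 0.426 0.166
  outer loop
   vertex 3.8 0.6 1.9
   vertex 1.8 4.0 3.9
   vertex 3.6 0.2 4.0
  endloop
 endfacet
 facet normal -0.069 -0.246 -0.967
  outer loop
   vertex 0.3 2.1 0.0
   vertex 3.9 0.3 0.2
   vertex 0.0 1.4 0.2
  endloop
 endfacet
 facet normal -0.895 0.423 0.138
  outer loop
   vertex 0.3 2.1 0.0
   vertex 0.0 1.4 0.2
   vertex 1.8 4.0 3.9
  endloop
 endfacet
 facet normal -0.854 0.514 0.078
  outer loop
   vertex 0.3 2.1 0.0
   vertex 1.8 4.0 3.9
   vertex 1.4 3.7 1.5
  endloop
 endfacet
 facet normal 0.608 0.769 -0.197
  outer loop
   vertex 2.5 2.6 0.6
   vertex 1.4 3.7 1.5
   vertex 1.8 4.0 3.9
  endloop
 endfacet
 facet normal 0.850 0.525 -0.043
  outer loop
   vertex 2.5 2.6 0.6
   vertex 3.8 0.6 1.9
   vertex 3.9 0.3 0.2
  endloop
 endfacet
 facet normal 0.850 0.525 -0.042
  outer loop
   vertex 2.5 2.6 0.6
   vertex 1.8 4.0 3.9
   vertex 3.8 0.6 1.9
  endloop
 endfacet
 facet normal 0.193 0.281 -0.940
  outer loop
   vertex 2.5 2.6 0.6
   vertex 3.9 0.3 0.2
   vertex 0.3 2.1 0.0
  endloop
 endfacet
 facet normal 0.053 0.663 -0.746
  outer loop
   vertex 2.5 2.6 0.6
   vertex 0.3 2.1 0.0
   vertex 1.4 3.7 1.5
  endloop
 endfacet
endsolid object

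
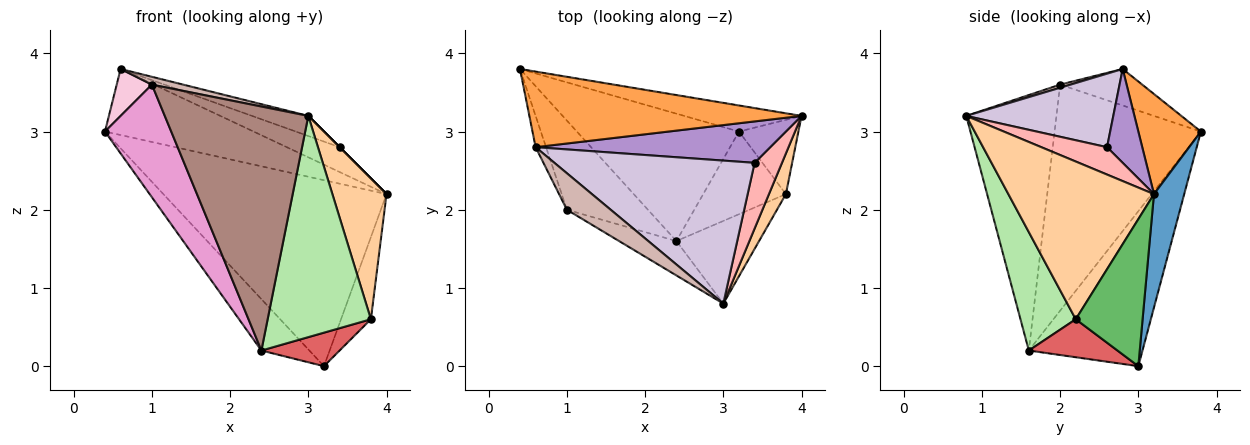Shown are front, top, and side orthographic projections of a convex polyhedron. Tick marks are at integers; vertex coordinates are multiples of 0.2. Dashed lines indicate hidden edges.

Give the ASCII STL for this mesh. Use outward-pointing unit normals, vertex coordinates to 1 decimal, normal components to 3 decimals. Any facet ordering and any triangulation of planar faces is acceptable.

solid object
 facet normal 0.133 0.982 -0.138
  outer loop
   vertex 3.2 3.0 0.0
   vertex 0.4 3.8 3.0
   vertex 4.0 3.2 2.2
  endloop
 endfacet
 facet normal -0.663 0.280 -0.694
  outer loop
   vertex 2.4 1.6 0.2
   vertex 0.4 3.8 3.0
   vertex 3.2 3.0 0.0
  endloop
 endfacet
 facet normal 0.267 0.634 0.726
  outer loop
   vertex 0.6 2.8 3.8
   vertex 4.0 3.2 2.2
   vertex 0.4 3.8 3.0
  endloop
 endfacet
 facet normal 0.933 -0.347 0.100
  outer loop
   vertex 3.8 2.2 0.6
   vertex 4.0 3.2 2.2
   vertex 3.0 0.8 3.2
  endloop
 endfacet
 facet normal 0.857 0.383 -0.346
  outer loop
   vertex 3.8 2.2 0.6
   vertex 3.2 3.0 0.0
   vertex 4.0 3.2 2.2
  endloop
 endfacet
 facet normal 0.448 -0.837 -0.313
  outer loop
   vertex 3.8 2.2 0.6
   vertex 3.0 0.8 3.2
   vertex 2.4 1.6 0.2
  endloop
 endfacet
 facet normal 0.392 -0.346 -0.853
  outer loop
   vertex 3.8 2.2 0.6
   vertex 2.4 1.6 0.2
   vertex 3.2 3.0 0.0
  endloop
 endfacet
 facet normal 0.707 0.000 0.707
  outer loop
   vertex 3.4 2.6 2.8
   vertex 3.0 0.8 3.2
   vertex 4.0 3.2 2.2
  endloop
 endfacet
 facet normal 0.324 0.487 0.811
  outer loop
   vertex 3.4 2.6 2.8
   vertex 4.0 3.2 2.2
   vertex 0.6 2.8 3.8
  endloop
 endfacet
 facet normal 0.342 0.131 0.931
  outer loop
   vertex 3.4 2.6 2.8
   vertex 0.6 2.8 3.8
   vertex 3.0 0.8 3.2
  endloop
 endfacet
 facet normal -0.528 -0.841 -0.119
  outer loop
   vertex 1.0 2.0 3.6
   vertex 2.4 1.6 0.2
   vertex 3.0 0.8 3.2
  endloop
 endfacet
 facet normal 0.070 -0.209 0.975
  outer loop
   vertex 1.0 2.0 3.6
   vertex 3.0 0.8 3.2
   vertex 0.6 2.8 3.8
  endloop
 endfacet
 facet normal -0.866 -0.392 -0.310
  outer loop
   vertex 1.0 2.0 3.6
   vertex 0.4 3.8 3.0
   vertex 2.4 1.6 0.2
  endloop
 endfacet
 facet normal -0.889 -0.381 -0.254
  outer loop
   vertex 1.0 2.0 3.6
   vertex 0.6 2.8 3.8
   vertex 0.4 3.8 3.0
  endloop
 endfacet
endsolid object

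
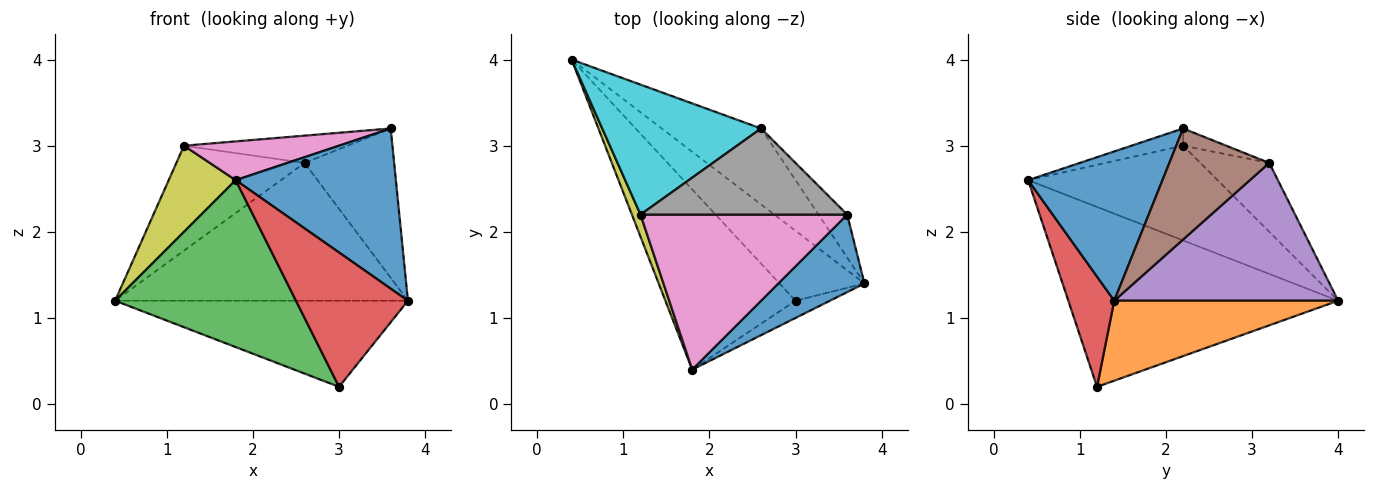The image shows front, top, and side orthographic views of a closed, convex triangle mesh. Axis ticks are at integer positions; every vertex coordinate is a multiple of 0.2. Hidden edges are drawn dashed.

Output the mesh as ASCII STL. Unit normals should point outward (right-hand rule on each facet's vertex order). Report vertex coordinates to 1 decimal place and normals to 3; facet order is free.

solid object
 facet normal 0.603 -0.718 0.348
  outer loop
   vertex 3.6 2.2 3.2
   vertex 1.8 0.4 2.6
   vertex 3.8 1.4 1.2
  endloop
 endfacet
 facet normal 0.511 0.668 -0.542
  outer loop
   vertex 3.0 1.2 0.2
   vertex 0.4 4.0 1.2
   vertex 3.8 1.4 1.2
  endloop
 endfacet
 facet normal -0.712 -0.477 -0.515
  outer loop
   vertex 3.0 1.2 0.2
   vertex 1.8 0.4 2.6
   vertex 0.4 4.0 1.2
  endloop
 endfacet
 facet normal 0.377 -0.919 -0.118
  outer loop
   vertex 3.0 1.2 0.2
   vertex 3.8 1.4 1.2
   vertex 1.8 0.4 2.6
  endloop
 endfacet
 facet normal 0.556 0.728 -0.401
  outer loop
   vertex 2.6 3.2 2.8
   vertex 3.8 1.4 1.2
   vertex 0.4 4.0 1.2
  endloop
 endfacet
 facet normal 0.731 0.656 -0.189
  outer loop
   vertex 2.6 3.2 2.8
   vertex 3.6 2.2 3.2
   vertex 3.8 1.4 1.2
  endloop
 endfacet
 facet normal -0.081 -0.242 0.967
  outer loop
   vertex 1.2 2.2 3.0
   vertex 1.8 0.4 2.6
   vertex 3.6 2.2 3.2
  endloop
 endfacet
 facet normal -0.079 0.301 0.950
  outer loop
   vertex 1.2 2.2 3.0
   vertex 3.6 2.2 3.2
   vertex 2.6 3.2 2.8
  endloop
 endfacet
 facet normal -0.939 -0.332 0.085
  outer loop
   vertex 1.2 2.2 3.0
   vertex 0.4 4.0 1.2
   vertex 1.8 0.4 2.6
  endloop
 endfacet
 facet normal -0.320 0.595 0.737
  outer loop
   vertex 1.2 2.2 3.0
   vertex 2.6 3.2 2.8
   vertex 0.4 4.0 1.2
  endloop
 endfacet
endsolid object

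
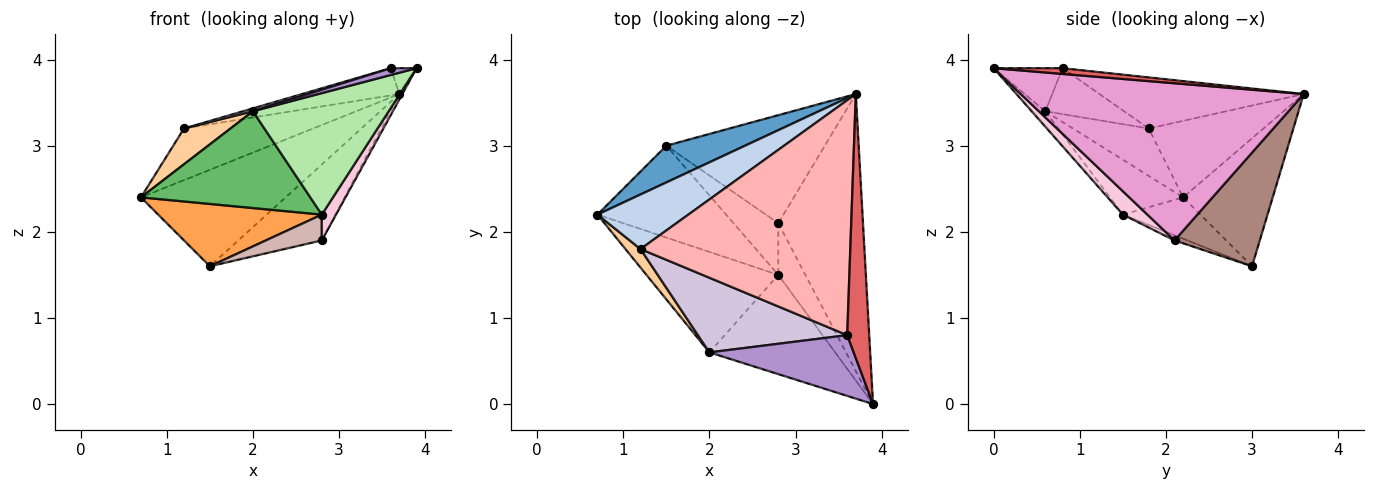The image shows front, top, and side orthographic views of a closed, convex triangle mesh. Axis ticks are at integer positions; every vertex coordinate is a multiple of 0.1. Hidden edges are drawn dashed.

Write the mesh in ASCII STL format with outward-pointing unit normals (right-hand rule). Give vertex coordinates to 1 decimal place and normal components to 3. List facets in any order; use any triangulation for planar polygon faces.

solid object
 facet normal -0.501 0.809 0.308
  outer loop
   vertex 1.5 3.0 1.6
   vertex 0.7 2.2 2.4
   vertex 3.7 3.6 3.6
  endloop
 endfacet
 facet normal -0.522 0.587 0.619
  outer loop
   vertex 1.2 1.8 3.2
   vertex 3.7 3.6 3.6
   vertex 0.7 2.2 2.4
  endloop
 endfacet
 facet normal -0.257 -0.543 -0.800
  outer loop
   vertex 2.8 1.5 2.2
   vertex 0.7 2.2 2.4
   vertex 1.5 3.0 1.6
  endloop
 endfacet
 facet normal -0.823 -0.505 0.262
  outer loop
   vertex 2.0 0.6 3.4
   vertex 1.2 1.8 3.2
   vertex 0.7 2.2 2.4
  endloop
 endfacet
 facet normal -0.287 -0.665 -0.690
  outer loop
   vertex 2.0 0.6 3.4
   vertex 0.7 2.2 2.4
   vertex 2.8 1.5 2.2
  endloop
 endfacet
 facet normal -0.078 -0.772 -0.631
  outer loop
   vertex 2.0 0.6 3.4
   vertex 2.8 1.5 2.2
   vertex 3.9 0.0 3.9
  endloop
 endfacet
 facet normal 0.251 0.094 0.963
  outer loop
   vertex 3.6 0.8 3.9
   vertex 3.9 0.0 3.9
   vertex 3.7 3.6 3.6
  endloop
 endfacet
 facet normal -0.235 0.112 0.966
  outer loop
   vertex 3.6 0.8 3.9
   vertex 3.7 3.6 3.6
   vertex 1.2 1.8 3.2
  endloop
 endfacet
 facet normal -0.284 -0.107 0.953
  outer loop
   vertex 3.6 0.8 3.9
   vertex 2.0 0.6 3.4
   vertex 3.9 0.0 3.9
  endloop
 endfacet
 facet normal -0.294 -0.037 0.955
  outer loop
   vertex 3.6 0.8 3.9
   vertex 1.2 1.8 3.2
   vertex 2.0 0.6 3.4
  endloop
 endfacet
 facet normal 0.506 0.496 -0.706
  outer loop
   vertex 2.8 2.1 1.9
   vertex 1.5 3.0 1.6
   vertex 3.7 3.6 3.6
  endloop
 endfacet
 facet normal -0.103 -0.445 -0.890
  outer loop
   vertex 2.8 2.1 1.9
   vertex 2.8 1.5 2.2
   vertex 1.5 3.0 1.6
  endloop
 endfacet
 facet normal 0.880 0.009 -0.474
  outer loop
   vertex 2.8 2.1 1.9
   vertex 3.7 3.6 3.6
   vertex 3.9 0.0 3.9
  endloop
 endfacet
 facet normal 0.611 -0.354 -0.708
  outer loop
   vertex 2.8 2.1 1.9
   vertex 3.9 0.0 3.9
   vertex 2.8 1.5 2.2
  endloop
 endfacet
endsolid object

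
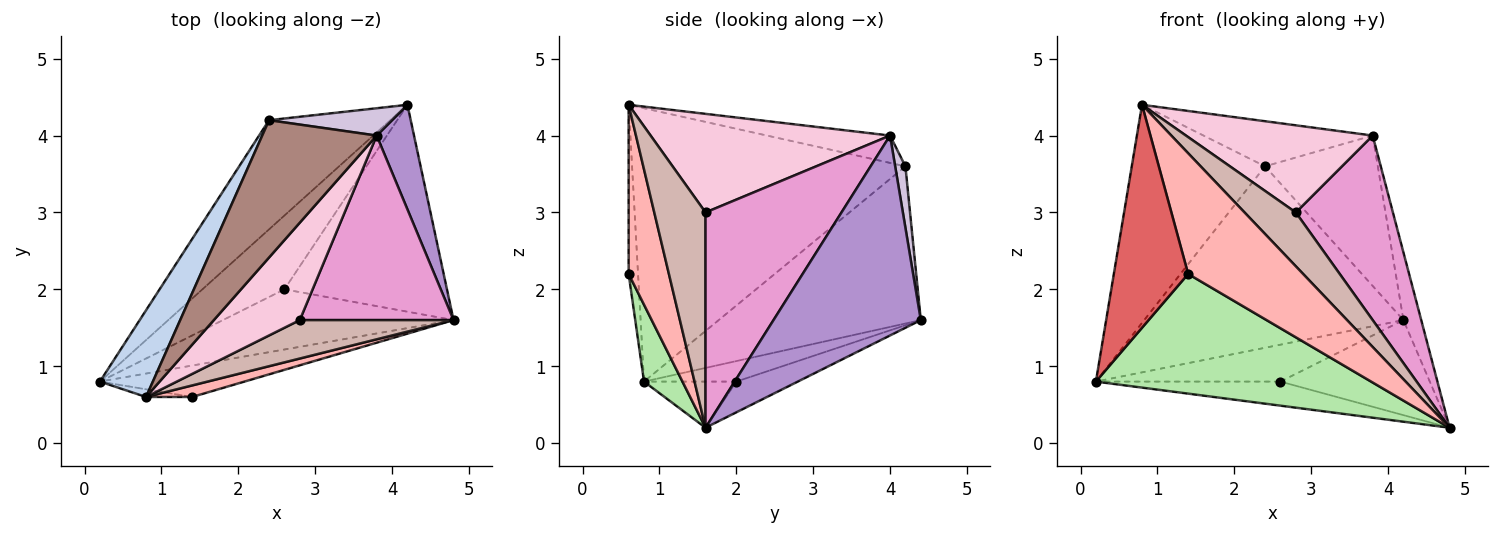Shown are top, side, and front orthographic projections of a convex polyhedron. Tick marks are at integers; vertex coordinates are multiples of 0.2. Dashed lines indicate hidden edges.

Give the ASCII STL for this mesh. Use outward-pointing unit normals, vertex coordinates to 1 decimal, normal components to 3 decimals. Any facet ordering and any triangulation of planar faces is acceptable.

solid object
 facet normal -0.555 0.712 -0.429
  outer loop
   vertex 2.4 4.2 3.6
   vertex 4.2 4.4 1.6
   vertex 0.2 0.8 0.8
  endloop
 endfacet
 facet normal -0.886 0.432 0.172
  outer loop
   vertex 2.4 4.2 3.6
   vertex 0.2 0.8 0.8
   vertex 0.8 0.6 4.4
  endloop
 endfacet
 facet normal -0.183 0.365 -0.913
  outer loop
   vertex 2.6 2.0 0.8
   vertex 4.8 1.6 0.2
   vertex 0.2 0.8 0.8
  endloop
 endfacet
 facet normal -0.218 0.436 -0.873
  outer loop
   vertex 2.6 2.0 0.8
   vertex 0.2 0.8 0.8
   vertex 4.2 4.4 1.6
  endloop
 endfacet
 facet normal -0.169 0.411 -0.896
  outer loop
   vertex 2.6 2.0 0.8
   vertex 4.2 4.4 1.6
   vertex 4.8 1.6 0.2
  endloop
 endfacet
 facet normal 0.134 -0.959 -0.252
  outer loop
   vertex 1.4 0.6 2.2
   vertex 0.2 0.8 0.8
   vertex 4.8 1.6 0.2
  endloop
 endfacet
 facet normal -0.125 -0.992 -0.034
  outer loop
   vertex 1.4 0.6 2.2
   vertex 0.8 0.6 4.4
   vertex 0.2 0.8 0.8
  endloop
 endfacet
 facet normal 0.329 -0.940 0.090
  outer loop
   vertex 1.4 0.6 2.2
   vertex 4.8 1.6 0.2
   vertex 0.8 0.6 4.4
  endloop
 endfacet
 facet normal 0.976 0.118 0.182
  outer loop
   vertex 3.8 4.0 4.0
   vertex 4.8 1.6 0.2
   vertex 4.2 4.4 1.6
  endloop
 endfacet
 facet normal 0.089 0.980 0.178
  outer loop
   vertex 3.8 4.0 4.0
   vertex 4.2 4.4 1.6
   vertex 2.4 4.2 3.6
  endloop
 endfacet
 facet normal -0.221 0.304 0.927
  outer loop
   vertex 3.8 4.0 4.0
   vertex 2.4 4.2 3.6
   vertex 0.8 0.6 4.4
  endloop
 endfacet
 facet normal 0.631 -0.631 0.451
  outer loop
   vertex 2.8 1.6 3.0
   vertex 0.8 0.6 4.4
   vertex 4.8 1.6 0.2
  endloop
 endfacet
 facet normal 0.704 -0.503 0.503
  outer loop
   vertex 2.8 1.6 3.0
   vertex 4.8 1.6 0.2
   vertex 3.8 4.0 4.0
  endloop
 endfacet
 facet normal 0.650 -0.507 0.566
  outer loop
   vertex 2.8 1.6 3.0
   vertex 3.8 4.0 4.0
   vertex 0.8 0.6 4.4
  endloop
 endfacet
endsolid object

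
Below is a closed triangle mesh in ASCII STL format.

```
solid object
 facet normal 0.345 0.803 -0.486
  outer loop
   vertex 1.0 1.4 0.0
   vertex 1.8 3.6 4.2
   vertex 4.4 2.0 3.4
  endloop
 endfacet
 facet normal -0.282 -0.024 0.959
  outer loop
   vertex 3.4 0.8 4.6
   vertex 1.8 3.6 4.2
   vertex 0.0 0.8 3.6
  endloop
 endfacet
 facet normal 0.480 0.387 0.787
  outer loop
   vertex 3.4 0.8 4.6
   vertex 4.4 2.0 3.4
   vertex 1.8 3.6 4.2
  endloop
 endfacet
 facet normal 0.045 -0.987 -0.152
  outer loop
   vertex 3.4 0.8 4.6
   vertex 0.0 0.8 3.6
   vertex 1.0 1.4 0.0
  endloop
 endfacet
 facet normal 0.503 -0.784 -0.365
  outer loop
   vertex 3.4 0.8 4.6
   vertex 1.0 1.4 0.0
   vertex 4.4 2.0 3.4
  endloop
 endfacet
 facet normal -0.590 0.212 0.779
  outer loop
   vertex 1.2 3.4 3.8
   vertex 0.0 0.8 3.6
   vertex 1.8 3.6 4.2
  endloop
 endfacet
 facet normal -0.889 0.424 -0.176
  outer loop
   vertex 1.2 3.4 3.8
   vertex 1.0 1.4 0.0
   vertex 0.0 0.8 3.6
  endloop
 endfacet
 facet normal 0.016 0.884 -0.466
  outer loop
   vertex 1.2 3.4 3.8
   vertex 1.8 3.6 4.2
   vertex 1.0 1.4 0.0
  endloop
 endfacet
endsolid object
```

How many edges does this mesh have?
12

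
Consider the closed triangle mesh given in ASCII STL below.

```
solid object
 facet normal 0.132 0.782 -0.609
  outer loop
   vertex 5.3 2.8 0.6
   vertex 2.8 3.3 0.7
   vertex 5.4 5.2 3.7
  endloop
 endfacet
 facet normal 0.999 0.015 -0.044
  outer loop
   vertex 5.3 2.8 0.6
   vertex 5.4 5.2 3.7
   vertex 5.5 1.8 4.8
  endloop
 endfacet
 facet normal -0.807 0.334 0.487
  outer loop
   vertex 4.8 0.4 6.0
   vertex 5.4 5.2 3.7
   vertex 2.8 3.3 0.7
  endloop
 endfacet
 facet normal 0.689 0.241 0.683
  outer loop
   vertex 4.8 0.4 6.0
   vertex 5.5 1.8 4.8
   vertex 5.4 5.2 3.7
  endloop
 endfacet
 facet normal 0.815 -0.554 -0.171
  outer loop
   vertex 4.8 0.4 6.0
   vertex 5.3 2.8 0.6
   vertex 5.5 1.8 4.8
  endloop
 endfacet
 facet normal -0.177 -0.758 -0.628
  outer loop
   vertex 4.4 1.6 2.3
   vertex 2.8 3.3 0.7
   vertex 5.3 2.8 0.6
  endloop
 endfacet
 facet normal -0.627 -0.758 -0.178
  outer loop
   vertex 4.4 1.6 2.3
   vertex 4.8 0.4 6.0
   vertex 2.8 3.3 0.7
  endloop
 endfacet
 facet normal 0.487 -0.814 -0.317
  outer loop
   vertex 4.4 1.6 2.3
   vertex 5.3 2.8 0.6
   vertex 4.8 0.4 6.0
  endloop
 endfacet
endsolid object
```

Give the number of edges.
12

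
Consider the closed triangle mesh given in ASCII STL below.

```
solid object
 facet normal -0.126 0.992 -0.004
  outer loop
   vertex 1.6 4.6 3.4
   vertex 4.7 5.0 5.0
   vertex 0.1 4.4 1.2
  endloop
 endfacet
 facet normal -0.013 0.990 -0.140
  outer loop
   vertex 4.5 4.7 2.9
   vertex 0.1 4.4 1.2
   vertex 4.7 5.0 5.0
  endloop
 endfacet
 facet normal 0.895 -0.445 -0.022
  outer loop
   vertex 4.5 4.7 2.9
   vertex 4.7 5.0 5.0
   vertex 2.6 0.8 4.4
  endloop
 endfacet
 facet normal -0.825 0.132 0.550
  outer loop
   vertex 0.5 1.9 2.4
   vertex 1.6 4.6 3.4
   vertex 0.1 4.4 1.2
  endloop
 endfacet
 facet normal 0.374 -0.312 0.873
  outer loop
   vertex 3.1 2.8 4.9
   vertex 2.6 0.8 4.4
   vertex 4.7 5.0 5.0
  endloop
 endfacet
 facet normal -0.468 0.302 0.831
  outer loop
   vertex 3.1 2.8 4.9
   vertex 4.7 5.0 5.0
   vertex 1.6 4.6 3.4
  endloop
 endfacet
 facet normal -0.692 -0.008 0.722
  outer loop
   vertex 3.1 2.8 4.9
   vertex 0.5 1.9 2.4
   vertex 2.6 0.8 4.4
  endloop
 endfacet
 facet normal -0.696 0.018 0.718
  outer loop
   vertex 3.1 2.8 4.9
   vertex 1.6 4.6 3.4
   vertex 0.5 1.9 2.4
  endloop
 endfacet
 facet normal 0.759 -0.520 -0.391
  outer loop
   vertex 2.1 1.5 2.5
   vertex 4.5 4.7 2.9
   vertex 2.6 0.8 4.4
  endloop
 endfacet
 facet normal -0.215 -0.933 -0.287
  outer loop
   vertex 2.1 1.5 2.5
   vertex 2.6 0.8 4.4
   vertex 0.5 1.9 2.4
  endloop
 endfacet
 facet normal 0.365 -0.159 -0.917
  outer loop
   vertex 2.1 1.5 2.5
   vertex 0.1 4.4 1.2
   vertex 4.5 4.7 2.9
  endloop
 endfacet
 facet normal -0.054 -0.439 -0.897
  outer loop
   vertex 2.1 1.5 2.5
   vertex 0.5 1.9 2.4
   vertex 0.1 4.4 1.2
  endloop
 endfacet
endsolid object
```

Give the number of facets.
12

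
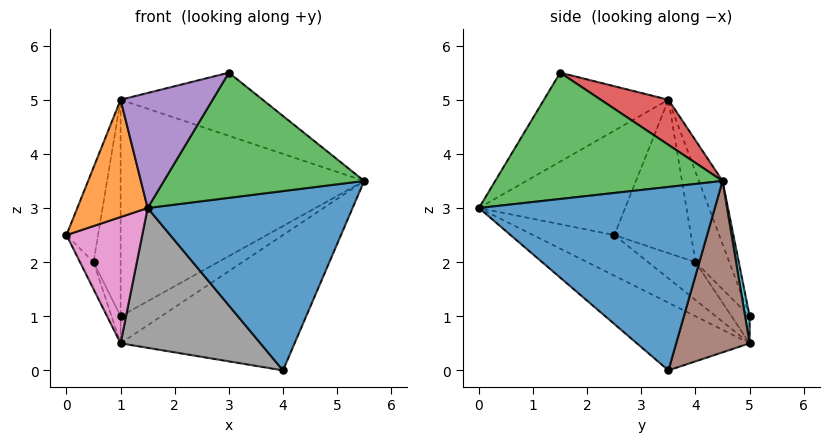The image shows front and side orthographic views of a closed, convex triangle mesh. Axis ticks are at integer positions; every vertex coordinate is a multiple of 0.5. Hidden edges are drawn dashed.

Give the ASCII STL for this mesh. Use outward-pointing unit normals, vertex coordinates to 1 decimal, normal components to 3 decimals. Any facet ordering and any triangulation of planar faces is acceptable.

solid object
 facet normal 0.748 -0.650 -0.135
  outer loop
   vertex 4.0 3.5 0.0
   vertex 5.5 4.5 3.5
   vertex 1.5 0.0 3.0
  endloop
 endfacet
 facet normal -0.795 -0.383 0.471
  outer loop
   vertex 1.0 3.5 5.0
   vertex 0.0 2.5 2.5
   vertex 1.5 0.0 3.0
  endloop
 endfacet
 facet normal 0.749 -0.660 -0.054
  outer loop
   vertex 3.0 1.5 5.5
   vertex 1.5 0.0 3.0
   vertex 5.5 4.5 3.5
  endloop
 endfacet
 facet normal 0.201 0.422 0.884
  outer loop
   vertex 3.0 1.5 5.5
   vertex 5.5 4.5 3.5
   vertex 1.0 3.5 5.0
  endloop
 endfacet
 facet normal -0.616 -0.455 0.643
  outer loop
   vertex 3.0 1.5 5.5
   vertex 1.0 3.5 5.0
   vertex 1.5 0.0 3.0
  endloop
 endfacet
 facet normal 0.357 0.846 -0.395
  outer loop
   vertex 1.0 5.0 0.5
   vertex 5.5 4.5 3.5
   vertex 4.0 3.5 0.0
  endloop
 endfacet
 facet normal -0.464 -0.433 -0.773
  outer loop
   vertex 1.0 5.0 0.5
   vertex 1.5 0.0 3.0
   vertex 0.0 2.5 2.5
  endloop
 endfacet
 facet normal -0.360 -0.446 -0.820
  outer loop
   vertex 1.0 5.0 0.5
   vertex 4.0 3.5 0.0
   vertex 1.5 0.0 3.0
  endloop
 endfacet
 facet normal -0.091 0.932 0.350
  outer loop
   vertex 1.0 5.0 1.0
   vertex 1.0 3.5 5.0
   vertex 5.5 4.5 3.5
  endloop
 endfacet
 facet normal 0.110 0.994 0.000
  outer loop
   vertex 1.0 5.0 1.0
   vertex 5.5 4.5 3.5
   vertex 1.0 5.0 0.5
  endloop
 endfacet
 facet normal -0.953 0.272 -0.136
  outer loop
   vertex 0.5 4.0 2.0
   vertex 1.0 5.0 0.5
   vertex 0.0 2.5 2.5
  endloop
 endfacet
 facet normal -0.894 0.447 0.000
  outer loop
   vertex 0.5 4.0 2.0
   vertex 1.0 5.0 1.0
   vertex 1.0 5.0 0.5
  endloop
 endfacet
 facet normal -0.904 0.372 0.213
  outer loop
   vertex 0.5 4.0 2.0
   vertex 0.0 2.5 2.5
   vertex 1.0 3.5 5.0
  endloop
 endfacet
 facet normal -0.760 0.608 0.228
  outer loop
   vertex 0.5 4.0 2.0
   vertex 1.0 3.5 5.0
   vertex 1.0 5.0 1.0
  endloop
 endfacet
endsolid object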